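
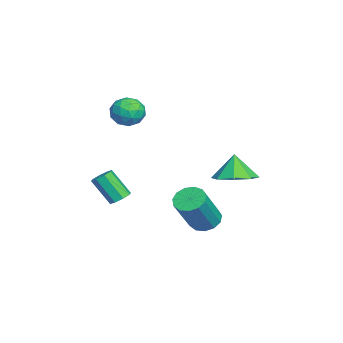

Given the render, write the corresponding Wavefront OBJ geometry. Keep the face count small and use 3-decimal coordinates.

v 1.255 0.72 -2.674
v 1.725 0.35 -3.109
v 2.816 -0.27 -1.4
v 2.345 0.1 -0.966
v 1.881 0.735 -3.069
v 2.971 0.115 -1.36
v 1.837 1.115 -2.903
v 2.928 0.495 -1.194
v 1.609 1.37 -2.665
v 2.699 0.75 -0.956
v 1.268 1.418 -2.429
v 2.359 0.798 -0.721
v 0.923 1.245 -2.272
v 2.013 0.625 -0.563
v 0.683 0.905 -2.242
v 1.774 0.285 -0.534
v 0.625 0.506 -2.35
v 1.716 -0.114 -0.641
v 0.767 0.176 -2.56
v 1.857 -0.444 -0.852
v 1.063 0.018 -2.807
v 2.154 -0.602 -1.098
v 1.421 0.083 -3.012
v 2.511 -0.537 -1.303
v 0.023 -2.018 2.599
v 0.795 -2.255 2.659
v -0.315 -2.885 3.521
v 0.457 -3.122 3.581
v 0.238 -2.386 3.838
v 0.447 -1.85 3.268
v 0.033 -3.29 2.912
v 0.242 -2.754 2.342
v 0.801 -3.041 2.852
v 0.928 -2.483 3.425
v -0.448 -2.657 2.755
v -0.321 -2.099 3.328
v 0.439 -2.06 2.548
v 0.041 -3.08 3.632
v -0.087 -2.647 3.783
v 0.367 -2.787 3.818
v 0.234 -1.822 2.906
v 0.688 -1.962 2.942
v 0.361 -2.039 3.634
v -0.208 -3.178 3.238
v 0.246 -3.318 3.274
v 0.113 -2.353 2.362
v 0.567 -2.493 2.397
v 0.119 -3.101 2.546
v 0.896 -2.662 2.697
v 0.697 -3.171 3.239
v 0.448 -3.27 2.846
v 0.571 -2.955 2.511
v 0.971 -2.333 3.033
v 0.772 -2.843 3.575
v 0.643 -2.411 3.726
v 0.766 -2.096 3.391
v 0.974 -2.795 3.147
v -0.292 -2.297 2.605
v -0.491 -2.807 3.147
v -0.286 -3.044 2.789
v -0.163 -2.729 2.454
v -0.217 -1.969 2.941
v -0.416 -2.478 3.483
v -0.091 -2.185 3.669
v 0.032 -1.87 3.334
v -0.494 -2.345 3.033
v 2.041 1.968 0.176
v 2.982 1.924 0.482
v 1.659 1.912 1.344
v 2.726 2.635 0.432
v 2.069 2.956 0.233
v 1.396 2.698 -0
v 1.101 2.012 -0.13
v 1.356 1.301 -0.08
v 2.013 0.98 0.12
v 2.686 1.238 0.352
v 2.078 -2.75 -1.137
v 2.322 -3.156 -1.351
v 2.027 -3.955 -0.178
v 1.782 -3.55 0.037
v 2.566 -2.928 -1.135
v 2.271 -3.728 0.038
v 2.524 -2.596 -0.919
v 2.229 -3.396 0.254
v 2.22 -2.354 -0.831
v 1.925 -3.154 0.342
v 1.833 -2.345 -0.922
v 1.538 -3.144 0.251
v 1.589 -2.572 -1.138
v 1.294 -3.372 0.035
v 1.631 -2.904 -1.354
v 1.336 -3.704 -0.181
v 1.935 -3.146 -1.442
v 1.64 -3.946 -0.269
f 2 1 5
f 2 5 3
f 3 5 6
f 3 6 4
f 5 1 7
f 5 7 6
f 6 7 8
f 6 8 4
f 7 1 9
f 7 9 8
f 8 9 10
f 8 10 4
f 9 1 11
f 9 11 10
f 10 11 12
f 10 12 4
f 11 1 13
f 11 13 12
f 12 13 14
f 12 14 4
f 13 1 15
f 13 15 14
f 14 15 16
f 14 16 4
f 15 1 17
f 15 17 16
f 16 17 18
f 16 18 4
f 17 1 19
f 17 19 18
f 18 19 20
f 18 20 4
f 19 1 21
f 19 21 20
f 20 21 22
f 20 22 4
f 21 1 23
f 21 23 22
f 22 23 24
f 22 24 4
f 23 1 2
f 23 2 24
f 24 2 3
f 24 3 4
f 25 62 41
f 62 36 65
f 41 65 30
f 62 65 41
f 25 41 37
f 41 30 42
f 37 42 26
f 41 42 37
f 25 37 46
f 37 26 47
f 46 47 32
f 37 47 46
f 25 46 58
f 46 32 61
f 58 61 35
f 46 61 58
f 25 58 62
f 58 35 66
f 62 66 36
f 58 66 62
f 26 42 53
f 42 30 56
f 53 56 34
f 42 56 53
f 30 65 43
f 65 36 64
f 43 64 29
f 65 64 43
f 36 66 63
f 66 35 59
f 63 59 27
f 66 59 63
f 35 61 60
f 61 32 48
f 60 48 31
f 61 48 60
f 32 47 52
f 47 26 49
f 52 49 33
f 47 49 52
f 28 54 40
f 54 34 55
f 40 55 29
f 54 55 40
f 28 40 38
f 40 29 39
f 38 39 27
f 40 39 38
f 28 38 45
f 38 27 44
f 45 44 31
f 38 44 45
f 28 45 50
f 45 31 51
f 50 51 33
f 45 51 50
f 28 50 54
f 50 33 57
f 54 57 34
f 50 57 54
f 29 55 43
f 55 34 56
f 43 56 30
f 55 56 43
f 27 39 63
f 39 29 64
f 63 64 36
f 39 64 63
f 31 44 60
f 44 27 59
f 60 59 35
f 44 59 60
f 33 51 52
f 51 31 48
f 52 48 32
f 51 48 52
f 34 57 53
f 57 33 49
f 53 49 26
f 57 49 53
f 68 67 70
f 68 70 69
f 70 67 71
f 70 71 69
f 71 67 72
f 71 72 69
f 72 67 73
f 72 73 69
f 73 67 74
f 73 74 69
f 74 67 75
f 74 75 69
f 75 67 76
f 75 76 69
f 76 67 68
f 76 68 69
f 78 77 81
f 78 81 79
f 79 81 82
f 79 82 80
f 81 77 83
f 81 83 82
f 82 83 84
f 82 84 80
f 83 77 85
f 83 85 84
f 84 85 86
f 84 86 80
f 85 77 87
f 85 87 86
f 86 87 88
f 86 88 80
f 87 77 89
f 87 89 88
f 88 89 90
f 88 90 80
f 89 77 91
f 89 91 90
f 90 91 92
f 90 92 80
f 91 77 93
f 91 93 92
f 92 93 94
f 92 94 80
f 93 77 78
f 93 78 94
f 94 78 79
f 94 79 80



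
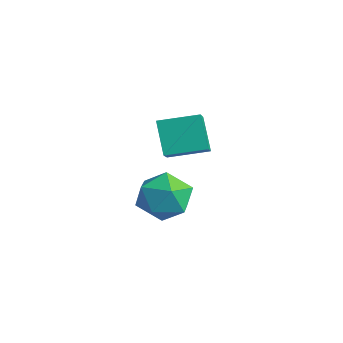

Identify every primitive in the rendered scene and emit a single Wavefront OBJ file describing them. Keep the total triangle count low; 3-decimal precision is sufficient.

v 0.1 3.337 -0.682
v 1.032 2.621 0.097
v -0.79 3.574 0.602
v 0.142 2.858 1.381
v 0.898 4.702 -0.381
v 1.83 3.986 0.398
v 0.008 4.939 0.903
v 0.94 4.223 1.682
v -1.393 4.654 -3.136
v -0.568 4.62 -4.034
v -0.892 2.82 -2.606
v -0.067 2.786 -3.504
v 0.107 3.517 -2.543
v -0.203 4.65 -2.871
v -1.257 2.79 -3.769
v -1.567 3.923 -4.097
v -0.484 3.468 -4.425
v 0.359 3.917 -3.667
v -1.819 3.523 -2.973
v -0.976 3.972 -2.215
f 2 4 1
f 5 2 1
f 1 4 3
f 3 5 1
f 2 8 4
f 6 2 5
f 6 8 2
f 4 8 3
f 7 5 3
f 3 8 7
f 7 6 5
f 8 6 7
f 9 20 14
f 9 14 10
f 9 10 16
f 9 16 19
f 9 19 20
f 10 14 18
f 14 20 13
f 20 19 11
f 19 16 15
f 16 10 17
f 12 18 13
f 12 13 11
f 12 11 15
f 12 15 17
f 12 17 18
f 13 18 14
f 11 13 20
f 15 11 19
f 17 15 16
f 18 17 10



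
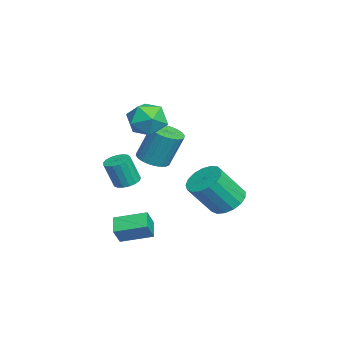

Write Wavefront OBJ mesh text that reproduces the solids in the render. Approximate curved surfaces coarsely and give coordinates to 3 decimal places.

v -0.976 0.671 4.688
v -0.057 0.294 4.257
v -1.903 -0.254 3.523
v -0.984 -0.631 3.092
v -1.285 -0.945 4.083
v -0.712 -0.373 4.804
v -1.248 0.413 2.976
v -0.675 0.985 3.697
v -0.225 0.135 3.199
v -0.248 -0.704 3.883
v -1.712 0.744 3.897
v -1.735 -0.095 4.581
v 1.794 -0.782 1.14
v 2.407 -0.929 1.031
v 2.539 -1.385 2.391
v 1.926 -1.238 2.5
v 2.417 -0.638 1.128
v 2.55 -1.095 2.487
v 2.285 -0.38 1.227
v 2.417 -0.837 2.587
v 2.04 -0.215 1.307
v 2.172 -0.671 2.666
v 1.738 -0.179 1.348
v 1.87 -0.635 2.707
v 1.45 -0.281 1.342
v 1.582 -0.738 2.701
v 1.24 -0.498 1.289
v 1.372 -0.955 2.649
v 1.157 -0.78 1.203
v 1.289 -1.237 2.562
v 1.22 -1.062 1.102
v 1.352 -1.519 2.461
v 1.415 -1.28 1.01
v 1.547 -1.737 2.369
v 1.696 -1.384 0.948
v 1.828 -1.841 2.307
v 2 -1.35 0.93
v 2.132 -1.806 2.289
v 2.257 -1.186 0.96
v 2.389 -1.642 2.319
v 1.357 -1.158 -2.887
v 0.443 -1.196 -2.414
v 1.51 0.389 -2.467
v 0.596 0.35 -1.993
v 1.804 -1.43 -2.047
v 0.89 -1.469 -1.573
v 1.957 0.116 -1.626
v 1.043 0.078 -1.153
v -0.171 3.729 -0.939
v 0.599 4.313 -0.774
v 1.101 3.195 0.844
v 0.331 2.611 0.679
v 0.252 4.512 -0.529
v 0.754 3.394 1.089
v -0.191 4.532 -0.378
v 0.31 3.414 1.24
v -0.63 4.368 -0.355
v -0.128 3.25 1.263
v -0.964 4.058 -0.466
v -0.462 2.939 1.152
v -1.116 3.672 -0.686
v -0.614 2.554 0.933
v -1.051 3.299 -0.963
v -0.549 2.181 0.655
v -0.785 3.025 -1.235
v -0.283 1.907 0.383
v -0.378 2.912 -1.439
v 0.124 1.794 0.179
v 0.076 2.987 -1.529
v 0.578 1.868 0.089
v 0.474 3.231 -1.483
v 0.976 2.113 0.135
v 0.724 3.59 -1.313
v 1.226 2.471 0.305
v 0.769 3.98 -1.057
v 1.271 2.862 0.561
v -3.198 0.203 0.413
v -2.366 -0.011 0.453
v -2.27 0.704 2.286
v -3.102 0.917 2.247
v -2.348 0.301 0.33
v -2.252 1.016 2.164
v -2.459 0.598 0.221
v -2.363 1.313 2.054
v -2.683 0.835 0.14
v -2.587 1.549 1.973
v -2.985 0.975 0.101
v -2.889 1.69 1.934
v -3.32 0.998 0.11
v -3.224 1.713 1.943
v -3.636 0.9 0.165
v -3.54 1.614 1.998
v -3.885 0.695 0.257
v -3.789 1.41 2.091
v -4.03 0.416 0.374
v -3.934 1.131 2.207
v -4.048 0.104 0.496
v -3.952 0.819 2.33
v -3.937 -0.193 0.606
v -3.841 0.522 2.439
v -3.713 -0.429 0.687
v -3.617 0.285 2.52
v -3.411 -0.57 0.726
v -3.315 0.145 2.559
v -3.076 -0.593 0.717
v -2.98 0.122 2.55
v -2.76 -0.494 0.662
v -2.664 0.22 2.495
v -2.511 -0.29 0.569
v -2.415 0.425 2.403
f 1 12 6
f 1 6 2
f 1 2 8
f 1 8 11
f 1 11 12
f 2 6 10
f 6 12 5
f 12 11 3
f 11 8 7
f 8 2 9
f 4 10 5
f 4 5 3
f 4 3 7
f 4 7 9
f 4 9 10
f 5 10 6
f 3 5 12
f 7 3 11
f 9 7 8
f 10 9 2
f 14 13 17
f 14 17 15
f 15 17 18
f 15 18 16
f 17 13 19
f 17 19 18
f 18 19 20
f 18 20 16
f 19 13 21
f 19 21 20
f 20 21 22
f 20 22 16
f 21 13 23
f 21 23 22
f 22 23 24
f 22 24 16
f 23 13 25
f 23 25 24
f 24 25 26
f 24 26 16
f 25 13 27
f 25 27 26
f 26 27 28
f 26 28 16
f 27 13 29
f 27 29 28
f 28 29 30
f 28 30 16
f 29 13 31
f 29 31 30
f 30 31 32
f 30 32 16
f 31 13 33
f 31 33 32
f 32 33 34
f 32 34 16
f 33 13 35
f 33 35 34
f 34 35 36
f 34 36 16
f 35 13 37
f 35 37 36
f 36 37 38
f 36 38 16
f 37 13 39
f 37 39 38
f 38 39 40
f 38 40 16
f 39 13 14
f 39 14 40
f 40 14 15
f 40 15 16
f 42 44 41
f 45 42 41
f 41 44 43
f 43 45 41
f 42 48 44
f 46 42 45
f 46 48 42
f 44 48 43
f 47 45 43
f 43 48 47
f 47 46 45
f 48 46 47
f 50 49 53
f 50 53 51
f 51 53 54
f 51 54 52
f 53 49 55
f 53 55 54
f 54 55 56
f 54 56 52
f 55 49 57
f 55 57 56
f 56 57 58
f 56 58 52
f 57 49 59
f 57 59 58
f 58 59 60
f 58 60 52
f 59 49 61
f 59 61 60
f 60 61 62
f 60 62 52
f 61 49 63
f 61 63 62
f 62 63 64
f 62 64 52
f 63 49 65
f 63 65 64
f 64 65 66
f 64 66 52
f 65 49 67
f 65 67 66
f 66 67 68
f 66 68 52
f 67 49 69
f 67 69 68
f 68 69 70
f 68 70 52
f 69 49 71
f 69 71 70
f 70 71 72
f 70 72 52
f 71 49 73
f 71 73 72
f 72 73 74
f 72 74 52
f 73 49 75
f 73 75 74
f 74 75 76
f 74 76 52
f 75 49 50
f 75 50 76
f 76 50 51
f 76 51 52
f 78 77 81
f 78 81 79
f 79 81 82
f 79 82 80
f 81 77 83
f 81 83 82
f 82 83 84
f 82 84 80
f 83 77 85
f 83 85 84
f 84 85 86
f 84 86 80
f 85 77 87
f 85 87 86
f 86 87 88
f 86 88 80
f 87 77 89
f 87 89 88
f 88 89 90
f 88 90 80
f 89 77 91
f 89 91 90
f 90 91 92
f 90 92 80
f 91 77 93
f 91 93 92
f 92 93 94
f 92 94 80
f 93 77 95
f 93 95 94
f 94 95 96
f 94 96 80
f 95 77 97
f 95 97 96
f 96 97 98
f 96 98 80
f 97 77 99
f 97 99 98
f 98 99 100
f 98 100 80
f 99 77 101
f 99 101 100
f 100 101 102
f 100 102 80
f 101 77 103
f 101 103 102
f 102 103 104
f 102 104 80
f 103 77 105
f 103 105 104
f 104 105 106
f 104 106 80
f 105 77 107
f 105 107 106
f 106 107 108
f 106 108 80
f 107 77 109
f 107 109 108
f 108 109 110
f 108 110 80
f 109 77 78
f 109 78 110
f 110 78 79
f 110 79 80



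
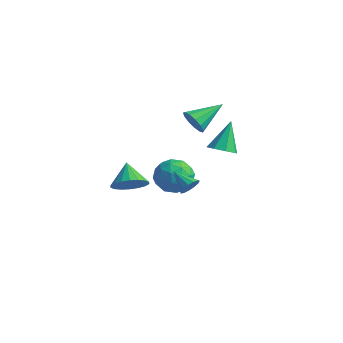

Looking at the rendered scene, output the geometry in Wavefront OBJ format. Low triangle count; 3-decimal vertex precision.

v 3.475 -0.137 2.139
v 4.094 -0.513 2.479
v 3.185 0.817 3.721
v 4.26 0.005 2.197
v 3.966 0.439 1.881
v 3.384 0.536 1.716
v 2.856 0.238 1.799
v 2.69 -0.279 2.081
v 2.984 -0.714 2.397
v 3.566 -0.81 2.562
v 0.972 0.393 2.946
v 1.479 0.027 3.462
v 1.388 2.107 3.754
v 1.727 0.14 3.096
v 1.736 0.332 2.682
v 1.502 0.544 2.352
v 1.1 0.708 2.211
v 0.657 0.772 2.304
v 0.315 0.715 2.6
v 0.181 0.556 3.006
v 0.299 0.345 3.394
v 0.63 0.15 3.639
v 1.07 0.031 3.665
v -0.289 1.463 -2.846
v -0.017 1.054 -2.421
v -1.471 1.417 -2.134
v 0.046 1.391 -2.294
v 0.003 1.752 -2.342
v -0.133 2.02 -2.551
v -0.319 2.112 -2.853
v -0.495 1.998 -3.153
v -0.606 1.714 -3.355
v -0.617 1.35 -3.396
v -0.523 1.022 -3.262
v -0.356 0.834 -2.996
v -0.167 0.846 -2.683
v -3.865 3.293 -4.22
v -3.225 3.944 -3.427
v -2.595 1.816 -4.033
v -1.955 2.467 -3.24
v -3.052 2.056 -2.94
v -3.837 2.969 -3.056
v -1.983 2.791 -4.404
v -2.768 3.704 -4.52
v -2.062 3.633 -3.54
v -2.723 3.179 -2.635
v -3.097 2.581 -4.825
v -3.758 2.127 -3.92
v -3.657 3.748 -3.84
v -2.163 2.012 -3.62
v -2.808 1.771 -3.444
v -2.432 2.153 -2.978
v -4.016 3.175 -3.622
v -3.64 3.557 -3.155
v -3.539 2.448 -2.869
v -2.18 2.203 -4.305
v -1.804 2.585 -3.838
v -3.388 3.607 -4.482
v -3.012 3.989 -4.016
v -2.281 3.312 -4.591
v -2.597 3.948 -3.44
v -1.85 3.08 -3.33
v -1.867 3.271 -4.015
v -2.328 3.807 -4.083
v -2.986 3.681 -2.908
v -2.239 2.813 -2.798
v -2.884 2.572 -2.622
v -3.345 3.108 -2.69
v -2.302 3.499 -2.975
v -3.581 2.947 -4.662
v -2.834 2.079 -4.552
v -2.475 2.652 -4.77
v -2.936 3.188 -4.838
v -3.97 2.68 -4.13
v -3.223 1.812 -4.02
v -3.492 1.953 -3.377
v -3.953 2.489 -3.445
v -3.518 2.261 -4.485
v -0.082 -3.054 -0.649
v 0.408 -3.522 0.086
v -0.978 -2.426 0.349
v 0.632 -3.14 0.046
v 0.714 -2.74 -0.132
v 0.638 -2.402 -0.412
v 0.42 -2.194 -0.739
v 0.102 -2.155 -1.048
v -0.252 -2.295 -1.278
v -0.573 -2.585 -1.384
v -0.797 -2.967 -1.344
v -0.879 -3.367 -1.166
v -0.803 -3.705 -0.886
v -0.585 -3.913 -0.559
v -0.267 -3.952 -0.25
v 0.087 -3.812 -0.02
f 2 1 4
f 2 4 3
f 4 1 5
f 4 5 3
f 5 1 6
f 5 6 3
f 6 1 7
f 6 7 3
f 7 1 8
f 7 8 3
f 8 1 9
f 8 9 3
f 9 1 10
f 9 10 3
f 10 1 2
f 10 2 3
f 12 11 14
f 12 14 13
f 14 11 15
f 14 15 13
f 15 11 16
f 15 16 13
f 16 11 17
f 16 17 13
f 17 11 18
f 17 18 13
f 18 11 19
f 18 19 13
f 19 11 20
f 19 20 13
f 20 11 21
f 20 21 13
f 21 11 22
f 21 22 13
f 22 11 23
f 22 23 13
f 23 11 12
f 23 12 13
f 25 24 27
f 25 27 26
f 27 24 28
f 27 28 26
f 28 24 29
f 28 29 26
f 29 24 30
f 29 30 26
f 30 24 31
f 30 31 26
f 31 24 32
f 31 32 26
f 32 24 33
f 32 33 26
f 33 24 34
f 33 34 26
f 34 24 35
f 34 35 26
f 35 24 36
f 35 36 26
f 36 24 25
f 36 25 26
f 37 74 53
f 74 48 77
f 53 77 42
f 74 77 53
f 37 53 49
f 53 42 54
f 49 54 38
f 53 54 49
f 37 49 58
f 49 38 59
f 58 59 44
f 49 59 58
f 37 58 70
f 58 44 73
f 70 73 47
f 58 73 70
f 37 70 74
f 70 47 78
f 74 78 48
f 70 78 74
f 38 54 65
f 54 42 68
f 65 68 46
f 54 68 65
f 42 77 55
f 77 48 76
f 55 76 41
f 77 76 55
f 48 78 75
f 78 47 71
f 75 71 39
f 78 71 75
f 47 73 72
f 73 44 60
f 72 60 43
f 73 60 72
f 44 59 64
f 59 38 61
f 64 61 45
f 59 61 64
f 40 66 52
f 66 46 67
f 52 67 41
f 66 67 52
f 40 52 50
f 52 41 51
f 50 51 39
f 52 51 50
f 40 50 57
f 50 39 56
f 57 56 43
f 50 56 57
f 40 57 62
f 57 43 63
f 62 63 45
f 57 63 62
f 40 62 66
f 62 45 69
f 66 69 46
f 62 69 66
f 41 67 55
f 67 46 68
f 55 68 42
f 67 68 55
f 39 51 75
f 51 41 76
f 75 76 48
f 51 76 75
f 43 56 72
f 56 39 71
f 72 71 47
f 56 71 72
f 45 63 64
f 63 43 60
f 64 60 44
f 63 60 64
f 46 69 65
f 69 45 61
f 65 61 38
f 69 61 65
f 80 79 82
f 80 82 81
f 82 79 83
f 82 83 81
f 83 79 84
f 83 84 81
f 84 79 85
f 84 85 81
f 85 79 86
f 85 86 81
f 86 79 87
f 86 87 81
f 87 79 88
f 87 88 81
f 88 79 89
f 88 89 81
f 89 79 90
f 89 90 81
f 90 79 91
f 90 91 81
f 91 79 92
f 91 92 81
f 92 79 93
f 92 93 81
f 93 79 94
f 93 94 81
f 94 79 80
f 94 80 81



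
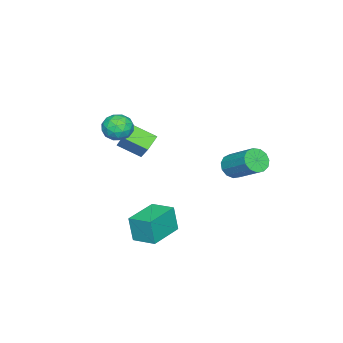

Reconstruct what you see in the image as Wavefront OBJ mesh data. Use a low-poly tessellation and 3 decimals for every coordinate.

v 1.626 -0.653 -4.204
v 1.614 -0.916 -2.637
v 1.828 0.733 -3.97
v 1.815 0.47 -2.402
v 3.705 -0.95 -4.238
v 3.692 -1.213 -2.67
v 3.906 0.436 -4.003
v 3.894 0.173 -2.436
v -0.93 -2.913 -0.877
v -0.608 -4.24 -0.143
v -1.964 -2.887 -0.374
v -1.642 -4.214 0.359
v -0.418 -2.226 0.141
v -0.096 -3.553 0.874
v -1.452 -2.2 0.643
v -1.13 -3.527 1.377
v 3.308 -1.235 3.825
v 3.983 -1.834 3.765
v 2.337 -2.306 3.595
v 3.012 -2.905 3.535
v 2.819 -2.519 4.33
v 3.419 -1.857 4.472
v 2.901 -2.283 2.888
v 3.501 -1.621 3.03
v 3.731 -2.482 3.186
v 3.681 -2.627 4.077
v 2.639 -1.513 3.283
v 2.589 -1.658 4.174
v 3.731 -1.441 3.815
v 2.589 -2.699 3.545
v 2.476 -2.472 4.012
v 2.873 -2.824 3.977
v 3.399 -1.454 4.23
v 3.796 -1.806 4.195
v 3.112 -2.208 4.527
v 2.524 -2.334 3.165
v 2.921 -2.686 3.13
v 3.447 -1.316 3.383
v 3.844 -1.668 3.348
v 3.208 -1.932 2.833
v 3.979 -2.174 3.44
v 3.409 -2.803 3.305
v 3.343 -2.437 2.924
v 3.696 -2.048 3.008
v 3.95 -2.259 3.963
v 3.379 -2.888 3.828
v 3.266 -2.661 4.296
v 3.618 -2.272 4.379
v 3.802 -2.64 3.623
v 2.941 -1.252 3.532
v 2.37 -1.881 3.397
v 2.702 -1.868 2.981
v 3.054 -1.479 3.064
v 2.911 -1.337 4.055
v 2.341 -1.966 3.92
v 2.624 -2.092 4.352
v 2.977 -1.703 4.436
v 2.518 -1.5 3.737
v -1.348 2.392 -0.398
v -0.834 1.906 -0.005
v -0.217 3.542 1.211
v -0.732 4.028 0.818
v -0.602 2.08 -0.357
v 0.015 3.716 0.859
v -0.607 2.354 -0.722
v 0.01 3.99 0.494
v -0.848 2.639 -0.985
v -0.231 4.276 0.231
v -1.247 2.846 -1.061
v -0.631 4.483 0.155
v -1.679 2.909 -0.927
v -1.062 4.545 0.29
v -2.005 2.808 -0.624
v -1.389 4.444 0.592
v -2.124 2.574 -0.25
v -1.507 4.211 0.966
v -1.995 2.283 0.077
v -1.379 3.919 1.293
v -1.662 2.026 0.253
v -1.045 3.662 1.469
v -1.229 1.885 0.223
v -0.612 3.522 1.439
f 2 4 1
f 5 2 1
f 1 4 3
f 3 5 1
f 2 8 4
f 6 2 5
f 6 8 2
f 4 8 3
f 7 5 3
f 3 8 7
f 7 6 5
f 8 6 7
f 10 12 9
f 13 10 9
f 9 12 11
f 11 13 9
f 10 16 12
f 14 10 13
f 14 16 10
f 12 16 11
f 15 13 11
f 11 16 15
f 15 14 13
f 16 14 15
f 17 54 33
f 54 28 57
f 33 57 22
f 54 57 33
f 17 33 29
f 33 22 34
f 29 34 18
f 33 34 29
f 17 29 38
f 29 18 39
f 38 39 24
f 29 39 38
f 17 38 50
f 38 24 53
f 50 53 27
f 38 53 50
f 17 50 54
f 50 27 58
f 54 58 28
f 50 58 54
f 18 34 45
f 34 22 48
f 45 48 26
f 34 48 45
f 22 57 35
f 57 28 56
f 35 56 21
f 57 56 35
f 28 58 55
f 58 27 51
f 55 51 19
f 58 51 55
f 27 53 52
f 53 24 40
f 52 40 23
f 53 40 52
f 24 39 44
f 39 18 41
f 44 41 25
f 39 41 44
f 20 46 32
f 46 26 47
f 32 47 21
f 46 47 32
f 20 32 30
f 32 21 31
f 30 31 19
f 32 31 30
f 20 30 37
f 30 19 36
f 37 36 23
f 30 36 37
f 20 37 42
f 37 23 43
f 42 43 25
f 37 43 42
f 20 42 46
f 42 25 49
f 46 49 26
f 42 49 46
f 21 47 35
f 47 26 48
f 35 48 22
f 47 48 35
f 19 31 55
f 31 21 56
f 55 56 28
f 31 56 55
f 23 36 52
f 36 19 51
f 52 51 27
f 36 51 52
f 25 43 44
f 43 23 40
f 44 40 24
f 43 40 44
f 26 49 45
f 49 25 41
f 45 41 18
f 49 41 45
f 60 59 63
f 60 63 61
f 61 63 64
f 61 64 62
f 63 59 65
f 63 65 64
f 64 65 66
f 64 66 62
f 65 59 67
f 65 67 66
f 66 67 68
f 66 68 62
f 67 59 69
f 67 69 68
f 68 69 70
f 68 70 62
f 69 59 71
f 69 71 70
f 70 71 72
f 70 72 62
f 71 59 73
f 71 73 72
f 72 73 74
f 72 74 62
f 73 59 75
f 73 75 74
f 74 75 76
f 74 76 62
f 75 59 77
f 75 77 76
f 76 77 78
f 76 78 62
f 77 59 79
f 77 79 78
f 78 79 80
f 78 80 62
f 79 59 81
f 79 81 80
f 80 81 82
f 80 82 62
f 81 59 60
f 81 60 82
f 82 60 61
f 82 61 62



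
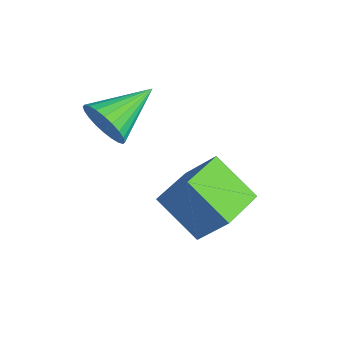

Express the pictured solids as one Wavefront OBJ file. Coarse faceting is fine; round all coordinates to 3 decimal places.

v 1.769 -3.417 3.481
v 2.156 -3.563 4.155
v 1.351 -1.863 4.059
v 2.38 -3.439 3.982
v 2.51 -3.311 3.734
v 2.528 -3.2 3.447
v 2.43 -3.122 3.165
v 2.232 -3.088 2.932
v 1.963 -3.105 2.782
v 1.665 -3.169 2.739
v 1.383 -3.271 2.808
v 1.159 -3.396 2.98
v 1.028 -3.523 3.229
v 1.011 -3.634 3.516
v 1.108 -3.713 3.797
v 1.307 -3.746 4.031
v 1.576 -3.729 4.181
v 1.874 -3.665 4.224
v 3.005 -2.522 1.07
v 3.677 -1.96 2.124
v 2.14 -1.277 0.958
v 2.812 -0.716 2.011
v 4.088 -1.864 0.029
v 4.76 -1.303 1.082
v 3.223 -0.62 -0.084
v 3.895 -0.058 0.97
f 2 1 4
f 2 4 3
f 4 1 5
f 4 5 3
f 5 1 6
f 5 6 3
f 6 1 7
f 6 7 3
f 7 1 8
f 7 8 3
f 8 1 9
f 8 9 3
f 9 1 10
f 9 10 3
f 10 1 11
f 10 11 3
f 11 1 12
f 11 12 3
f 12 1 13
f 12 13 3
f 13 1 14
f 13 14 3
f 14 1 15
f 14 15 3
f 15 1 16
f 15 16 3
f 16 1 17
f 16 17 3
f 17 1 18
f 17 18 3
f 18 1 2
f 18 2 3
f 20 22 19
f 23 20 19
f 19 22 21
f 21 23 19
f 20 26 22
f 24 20 23
f 24 26 20
f 22 26 21
f 25 23 21
f 21 26 25
f 25 24 23
f 26 24 25



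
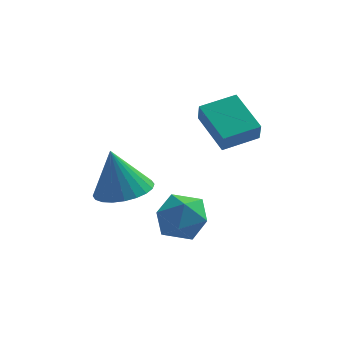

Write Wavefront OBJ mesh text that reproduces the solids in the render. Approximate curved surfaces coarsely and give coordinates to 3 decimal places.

v 0.894 2.204 3.134
v 0.954 1.794 3.899
v 2.069 2.86 3.394
v 2.129 2.449 4.158
v 1.771 0.931 2.382
v 1.831 0.52 3.146
v 2.946 1.586 2.641
v 3.006 1.176 3.406
v 0.582 1.019 -0.348
v 1.338 0.443 -0.718
v -0.238 -0.343 0.098
v 0.518 -0.919 -0.272
v 0.67 -0.354 0.564
v 1.176 0.487 0.288
v -0.076 -0.387 -0.908
v 0.43 0.454 -1.184
v 0.931 -0.426 -1.064
v 1.392 -0.406 -0.154
v -0.292 0.506 -0.466
v 0.169 0.526 0.444
v -1.452 0.991 0.283
v -0.453 1.164 0.517
v -1.888 1.109 2.057
v -0.588 1.542 0.459
v -0.854 1.837 0.374
v -1.211 2.002 0.275
v -1.605 2.014 0.177
v -1.975 1.87 0.096
v -2.266 1.591 0.043
v -2.433 1.222 0.027
v -2.45 0.817 0.049
v -2.316 0.439 0.108
v -2.05 0.144 0.193
v -1.693 -0.021 0.292
v -1.299 -0.033 0.39
v -0.929 0.112 0.471
v -0.638 0.39 0.524
v -0.471 0.759 0.54
f 2 4 1
f 5 2 1
f 1 4 3
f 3 5 1
f 2 8 4
f 6 2 5
f 6 8 2
f 4 8 3
f 7 5 3
f 3 8 7
f 7 6 5
f 8 6 7
f 9 20 14
f 9 14 10
f 9 10 16
f 9 16 19
f 9 19 20
f 10 14 18
f 14 20 13
f 20 19 11
f 19 16 15
f 16 10 17
f 12 18 13
f 12 13 11
f 12 11 15
f 12 15 17
f 12 17 18
f 13 18 14
f 11 13 20
f 15 11 19
f 17 15 16
f 18 17 10
f 22 21 24
f 22 24 23
f 24 21 25
f 24 25 23
f 25 21 26
f 25 26 23
f 26 21 27
f 26 27 23
f 27 21 28
f 27 28 23
f 28 21 29
f 28 29 23
f 29 21 30
f 29 30 23
f 30 21 31
f 30 31 23
f 31 21 32
f 31 32 23
f 32 21 33
f 32 33 23
f 33 21 34
f 33 34 23
f 34 21 35
f 34 35 23
f 35 21 36
f 35 36 23
f 36 21 37
f 36 37 23
f 37 21 38
f 37 38 23
f 38 21 22
f 38 22 23



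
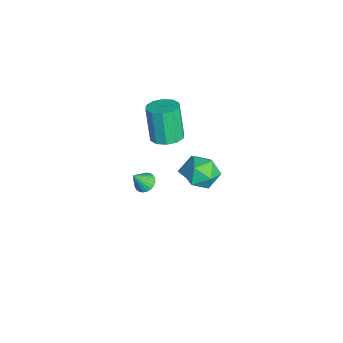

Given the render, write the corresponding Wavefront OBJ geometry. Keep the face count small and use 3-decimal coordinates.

v 2.002 0.773 2.367
v 2.393 0.493 2.08
v 2.278 0.207 3.293
v 2.507 0.666 2.151
v 2.544 0.854 2.255
v 2.499 1.031 2.376
v 2.377 1.167 2.495
v 2.199 1.244 2.595
v 1.99 1.249 2.661
v 1.784 1.181 2.681
v 1.61 1.052 2.654
v 1.496 0.879 2.583
v 1.459 0.691 2.479
v 1.505 0.514 2.358
v 1.626 0.378 2.238
v 1.805 0.301 2.138
v 2.013 0.296 2.073
v 2.22 0.364 2.052
v -1.638 4.169 -0.084
v -0.886 4.187 0.62
v -0.754 3.093 -1
v -0.002 3.111 -0.296
v -0.906 2.671 -0.072
v -1.452 3.336 0.494
v -0.188 3.944 -0.874
v -0.734 4.609 -0.308
v 0.011 4.049 0.132
v -0.433 3.262 0.627
v -1.207 4.018 -1.007
v -1.651 3.231 -0.512
v -3.299 2.676 -2.825
v -3.899 3.42 -2.185
v -3.108 3.433 -3.527
v -3.708 4.177 -2.887
v -2.332 2.963 -2.253
v -2.932 3.707 -1.613
v -2.141 3.72 -2.955
v -2.741 4.464 -2.315
v -1.216 2.02 2.417
v -0.419 1.941 2.67
v -1.027 1.761 4.535
v -1.824 1.84 4.283
v -0.54 2.446 2.679
v -1.148 2.265 4.544
v -0.92 2.788 2.588
v -1.528 2.607 4.453
v -1.413 2.837 2.432
v -2.021 2.656 4.297
v -1.831 2.574 2.271
v -2.439 2.393 4.136
v -2.013 2.099 2.165
v -2.621 1.919 4.03
v -1.892 1.595 2.156
v -2.5 1.414 4.021
v -1.512 1.253 2.247
v -2.12 1.072 4.112
v -1.019 1.204 2.403
v -1.627 1.023 4.268
v -0.601 1.467 2.564
v -1.209 1.286 4.429
f 2 1 4
f 2 4 3
f 4 1 5
f 4 5 3
f 5 1 6
f 5 6 3
f 6 1 7
f 6 7 3
f 7 1 8
f 7 8 3
f 8 1 9
f 8 9 3
f 9 1 10
f 9 10 3
f 10 1 11
f 10 11 3
f 11 1 12
f 11 12 3
f 12 1 13
f 12 13 3
f 13 1 14
f 13 14 3
f 14 1 15
f 14 15 3
f 15 1 16
f 15 16 3
f 16 1 17
f 16 17 3
f 17 1 18
f 17 18 3
f 18 1 2
f 18 2 3
f 19 30 24
f 19 24 20
f 19 20 26
f 19 26 29
f 19 29 30
f 20 24 28
f 24 30 23
f 30 29 21
f 29 26 25
f 26 20 27
f 22 28 23
f 22 23 21
f 22 21 25
f 22 25 27
f 22 27 28
f 23 28 24
f 21 23 30
f 25 21 29
f 27 25 26
f 28 27 20
f 32 34 31
f 35 32 31
f 31 34 33
f 33 35 31
f 32 38 34
f 36 32 35
f 36 38 32
f 34 38 33
f 37 35 33
f 33 38 37
f 37 36 35
f 38 36 37
f 40 39 43
f 40 43 41
f 41 43 44
f 41 44 42
f 43 39 45
f 43 45 44
f 44 45 46
f 44 46 42
f 45 39 47
f 45 47 46
f 46 47 48
f 46 48 42
f 47 39 49
f 47 49 48
f 48 49 50
f 48 50 42
f 49 39 51
f 49 51 50
f 50 51 52
f 50 52 42
f 51 39 53
f 51 53 52
f 52 53 54
f 52 54 42
f 53 39 55
f 53 55 54
f 54 55 56
f 54 56 42
f 55 39 57
f 55 57 56
f 56 57 58
f 56 58 42
f 57 39 59
f 57 59 58
f 58 59 60
f 58 60 42
f 59 39 40
f 59 40 60
f 60 40 41
f 60 41 42



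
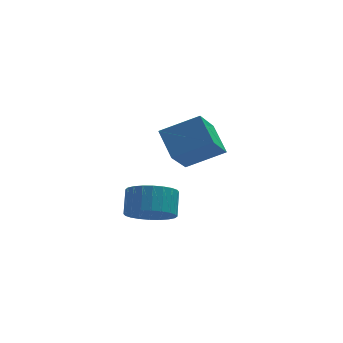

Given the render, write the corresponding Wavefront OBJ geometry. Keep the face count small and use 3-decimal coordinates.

v -1.029 -3.014 -2.495
v -0.108 -3.421 -2.279
v 0.07 -2.573 -1.448
v -0.851 -2.166 -1.665
v -0.012 -3.158 -2.567
v 0.167 -2.311 -1.737
v -0.071 -2.873 -2.845
v 0.108 -2.026 -2.014
v -0.275 -2.61 -3.069
v -0.096 -1.763 -2.239
v -0.595 -2.408 -3.206
v -0.416 -1.561 -2.376
v -0.98 -2.299 -3.235
v -0.801 -1.451 -2.404
v -1.373 -2.298 -3.151
v -1.194 -1.451 -2.321
v -1.714 -2.406 -2.968
v -1.535 -1.559 -2.137
v -1.95 -2.607 -2.712
v -1.772 -1.759 -1.881
v -2.047 -2.869 -2.423
v -1.868 -2.022 -1.593
v -1.988 -3.154 -2.146
v -1.809 -2.307 -1.315
v -1.784 -3.417 -1.921
v -1.605 -2.57 -1.091
v -1.464 -3.619 -1.784
v -1.285 -2.772 -0.954
v -1.079 -3.729 -1.756
v -0.9 -2.881 -0.925
v -0.686 -3.729 -1.839
v -0.507 -2.882 -1.009
v -0.345 -3.621 -2.023
v -0.166 -2.774 -1.192
v 0.254 0.407 -1.472
v -0.112 1.592 -0.576
v 1.012 1.706 -2.879
v 0.646 2.891 -1.983
v 1.934 0.309 -0.657
v 1.568 1.494 0.239
v 2.692 1.608 -2.064
v 2.326 2.793 -1.168
f 2 1 5
f 2 5 3
f 3 5 6
f 3 6 4
f 5 1 7
f 5 7 6
f 6 7 8
f 6 8 4
f 7 1 9
f 7 9 8
f 8 9 10
f 8 10 4
f 9 1 11
f 9 11 10
f 10 11 12
f 10 12 4
f 11 1 13
f 11 13 12
f 12 13 14
f 12 14 4
f 13 1 15
f 13 15 14
f 14 15 16
f 14 16 4
f 15 1 17
f 15 17 16
f 16 17 18
f 16 18 4
f 17 1 19
f 17 19 18
f 18 19 20
f 18 20 4
f 19 1 21
f 19 21 20
f 20 21 22
f 20 22 4
f 21 1 23
f 21 23 22
f 22 23 24
f 22 24 4
f 23 1 25
f 23 25 24
f 24 25 26
f 24 26 4
f 25 1 27
f 25 27 26
f 26 27 28
f 26 28 4
f 27 1 29
f 27 29 28
f 28 29 30
f 28 30 4
f 29 1 31
f 29 31 30
f 30 31 32
f 30 32 4
f 31 1 33
f 31 33 32
f 32 33 34
f 32 34 4
f 33 1 2
f 33 2 34
f 34 2 3
f 34 3 4
f 36 38 35
f 39 36 35
f 35 38 37
f 37 39 35
f 36 42 38
f 40 36 39
f 40 42 36
f 38 42 37
f 41 39 37
f 37 42 41
f 41 40 39
f 42 40 41



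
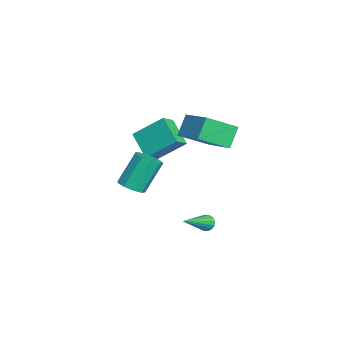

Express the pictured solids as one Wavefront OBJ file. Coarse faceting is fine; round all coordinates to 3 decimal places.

v -2.662 4.192 2.436
v -2.198 2.583 3.417
v -1.019 5.063 3.087
v -0.555 3.454 4.068
v -1.985 3.726 1.352
v -1.521 2.117 2.333
v -0.342 4.597 2.003
v 0.122 2.988 2.984
v -4.697 0.557 0.541
v -4.038 0.015 1.082
v -4.459 2.097 1.795
v -3.8 1.555 2.335
v -3.38 1.165 -0.455
v -2.721 0.623 0.085
v -3.142 2.705 0.798
v -2.483 2.163 1.339
v -1.113 3.544 -3.829
v -0.722 3.792 -4.042
v 0.293 2.256 -2.751
v -0.773 3.924 -3.819
v -0.915 3.953 -3.599
v -1.11 3.873 -3.44
v -1.306 3.705 -3.385
v -1.45 3.493 -3.45
v -1.504 3.295 -3.616
v -1.453 3.164 -3.839
v -1.311 3.134 -4.06
v -1.116 3.214 -4.219
v -0.92 3.383 -4.273
v -0.776 3.594 -4.208
v 0.326 -0.27 -0.15
v 0.904 0.218 -0.226
v 0.351 1.138 1.473
v -0.226 0.65 1.55
v 0.481 0.404 -0.465
v -0.072 1.324 1.235
v -0.015 0.275 -0.555
v -0.567 1.195 1.144
v -0.35 -0.11 -0.457
v -0.903 0.81 1.243
v -0.37 -0.569 -0.214
v -0.922 0.351 1.486
v -0.063 -0.889 0.058
v -0.616 0.031 1.758
v 0.425 -0.919 0.234
v -0.127 0.001 1.933
v 0.868 -0.645 0.229
v 0.315 0.275 1.929
v 1.056 -0.196 0.048
v 0.504 0.724 1.747
f 2 4 1
f 5 2 1
f 1 4 3
f 3 5 1
f 2 8 4
f 6 2 5
f 6 8 2
f 4 8 3
f 7 5 3
f 3 8 7
f 7 6 5
f 8 6 7
f 10 12 9
f 13 10 9
f 9 12 11
f 11 13 9
f 10 16 12
f 14 10 13
f 14 16 10
f 12 16 11
f 15 13 11
f 11 16 15
f 15 14 13
f 16 14 15
f 18 17 20
f 18 20 19
f 20 17 21
f 20 21 19
f 21 17 22
f 21 22 19
f 22 17 23
f 22 23 19
f 23 17 24
f 23 24 19
f 24 17 25
f 24 25 19
f 25 17 26
f 25 26 19
f 26 17 27
f 26 27 19
f 27 17 28
f 27 28 19
f 28 17 29
f 28 29 19
f 29 17 30
f 29 30 19
f 30 17 18
f 30 18 19
f 32 31 35
f 32 35 33
f 33 35 36
f 33 36 34
f 35 31 37
f 35 37 36
f 36 37 38
f 36 38 34
f 37 31 39
f 37 39 38
f 38 39 40
f 38 40 34
f 39 31 41
f 39 41 40
f 40 41 42
f 40 42 34
f 41 31 43
f 41 43 42
f 42 43 44
f 42 44 34
f 43 31 45
f 43 45 44
f 44 45 46
f 44 46 34
f 45 31 47
f 45 47 46
f 46 47 48
f 46 48 34
f 47 31 49
f 47 49 48
f 48 49 50
f 48 50 34
f 49 31 32
f 49 32 50
f 50 32 33
f 50 33 34



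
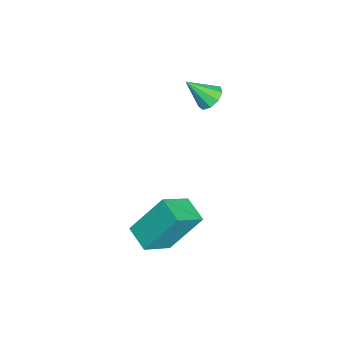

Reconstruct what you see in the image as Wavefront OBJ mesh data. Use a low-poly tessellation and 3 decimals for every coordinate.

v 0.62 -2.147 -1.822
v 0.3 -0.844 -0.154
v -0.262 -1.163 -2.759
v -0.582 0.139 -1.092
v 1.602 -1.539 -2.108
v 1.282 -0.237 -0.441
v 0.72 -0.556 -3.046
v 0.4 0.747 -1.378
v -3.58 0.985 2.564
v -2.921 1.002 2.593
v -3.6 -0.005 3.596
v -3.095 1.304 2.879
v -3.497 1.457 3.018
v -3.937 1.389 2.945
v -4.21 1.132 2.694
v -4.189 0.807 2.382
v -3.882 0.565 2.155
v -3.435 0.519 2.12
v -3.055 0.692 2.293
f 2 4 1
f 5 2 1
f 1 4 3
f 3 5 1
f 2 8 4
f 6 2 5
f 6 8 2
f 4 8 3
f 7 5 3
f 3 8 7
f 7 6 5
f 8 6 7
f 10 9 12
f 10 12 11
f 12 9 13
f 12 13 11
f 13 9 14
f 13 14 11
f 14 9 15
f 14 15 11
f 15 9 16
f 15 16 11
f 16 9 17
f 16 17 11
f 17 9 18
f 17 18 11
f 18 9 19
f 18 19 11
f 19 9 10
f 19 10 11



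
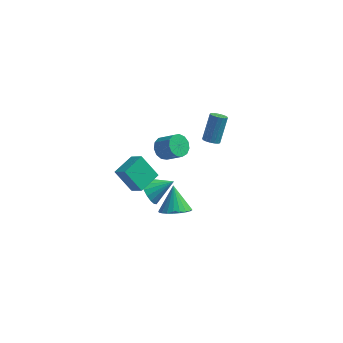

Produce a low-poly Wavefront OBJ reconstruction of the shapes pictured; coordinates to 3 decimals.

v -3.626 -4.225 4.105
v -2.921 -4.723 4.803
v -2.927 -2.897 4.345
v -2.221 -3.395 5.042
v -2.579 -4.545 2.818
v -1.873 -5.043 3.515
v -1.879 -3.217 3.057
v -1.174 -3.715 3.755
v -1.963 -2.554 0.731
v -1.434 -3.108 0.12
v -0.597 -2.086 1.489
v -1.451 -2.724 -0.087
v -1.569 -2.306 -0.131
v -1.766 -1.938 -0.005
v -2.001 -1.692 0.267
v -2.229 -1.616 0.631
v -2.404 -1.726 1.015
v -2.492 -2.001 1.343
v -2.475 -2.384 1.55
v -2.356 -2.802 1.594
v -2.16 -3.17 1.468
v -1.924 -3.416 1.195
v -1.697 -3.492 0.831
v -1.521 -3.382 0.447
v 1.096 0.821 2.873
v 1.435 1.152 2.594
v 1.704 2.17 4.128
v 1.364 1.839 4.407
v 1.198 1.263 2.562
v 1.467 2.281 4.096
v 0.938 1.273 2.601
v 1.207 2.29 4.135
v 0.714 1.179 2.703
v 0.983 2.196 4.236
v 0.578 1.003 2.843
v 0.846 2.021 4.377
v 0.56 0.786 2.991
v 0.828 1.803 4.524
v 0.664 0.576 3.111
v 0.933 1.594 4.645
v 0.868 0.423 3.177
v 1.137 1.441 4.711
v 1.124 0.361 3.173
v 1.393 1.379 4.707
v 1.373 0.405 3.101
v 1.642 1.422 4.635
v 1.559 0.543 2.976
v 1.828 1.561 4.51
v 1.639 0.746 2.828
v 1.907 1.763 4.362
v 1.594 0.966 2.69
v 1.862 1.983 4.224
v -2.439 4.163 -2.06
v -1.919 4.027 -2.705
v -0.88 3.641 -1.786
v -1.401 3.777 -1.14
v -1.861 4.48 -2.58
v -0.822 4.093 -1.661
v -1.987 4.832 -2.29
v -0.948 4.446 -1.371
v -2.256 4.972 -1.927
v -1.217 4.586 -1.008
v -2.584 4.855 -1.606
v -1.545 4.469 -0.687
v -2.865 4.519 -1.429
v -1.826 4.132 -0.51
v -3.012 4.069 -1.452
v -1.973 3.683 -0.533
v -2.977 3.65 -1.668
v -1.938 3.263 -0.749
v -2.771 3.393 -2.009
v -1.732 3.007 -1.09
v -2.46 3.381 -2.365
v -1.421 2.995 -1.446
v -2.142 3.617 -2.625
v -1.103 3.231 -1.706
v -0.753 -0.813 -2.966
v 0.258 -0.66 -2.841
v -1.087 0.253 -1.554
v 0.164 -0.359 -3.091
v -0.07 -0.128 -3.321
v -0.409 -0 -3.497
v -0.799 0.003 -3.593
v -1.182 -0.117 -3.593
v -1.5 -0.344 -3.497
v -1.704 -0.642 -3.321
v -1.764 -0.966 -3.09
v -1.669 -1.266 -2.841
v -1.435 -1.498 -2.61
v -1.097 -1.625 -2.434
v -0.706 -1.629 -2.339
v -0.323 -1.508 -2.339
v -0.005 -1.282 -2.435
v 0.199 -0.984 -2.611
f 2 4 1
f 5 2 1
f 1 4 3
f 3 5 1
f 2 8 4
f 6 2 5
f 6 8 2
f 4 8 3
f 7 5 3
f 3 8 7
f 7 6 5
f 8 6 7
f 10 9 12
f 10 12 11
f 12 9 13
f 12 13 11
f 13 9 14
f 13 14 11
f 14 9 15
f 14 15 11
f 15 9 16
f 15 16 11
f 16 9 17
f 16 17 11
f 17 9 18
f 17 18 11
f 18 9 19
f 18 19 11
f 19 9 20
f 19 20 11
f 20 9 21
f 20 21 11
f 21 9 22
f 21 22 11
f 22 9 23
f 22 23 11
f 23 9 24
f 23 24 11
f 24 9 10
f 24 10 11
f 26 25 29
f 26 29 27
f 27 29 30
f 27 30 28
f 29 25 31
f 29 31 30
f 30 31 32
f 30 32 28
f 31 25 33
f 31 33 32
f 32 33 34
f 32 34 28
f 33 25 35
f 33 35 34
f 34 35 36
f 34 36 28
f 35 25 37
f 35 37 36
f 36 37 38
f 36 38 28
f 37 25 39
f 37 39 38
f 38 39 40
f 38 40 28
f 39 25 41
f 39 41 40
f 40 41 42
f 40 42 28
f 41 25 43
f 41 43 42
f 42 43 44
f 42 44 28
f 43 25 45
f 43 45 44
f 44 45 46
f 44 46 28
f 45 25 47
f 45 47 46
f 46 47 48
f 46 48 28
f 47 25 49
f 47 49 48
f 48 49 50
f 48 50 28
f 49 25 51
f 49 51 50
f 50 51 52
f 50 52 28
f 51 25 26
f 51 26 52
f 52 26 27
f 52 27 28
f 54 53 57
f 54 57 55
f 55 57 58
f 55 58 56
f 57 53 59
f 57 59 58
f 58 59 60
f 58 60 56
f 59 53 61
f 59 61 60
f 60 61 62
f 60 62 56
f 61 53 63
f 61 63 62
f 62 63 64
f 62 64 56
f 63 53 65
f 63 65 64
f 64 65 66
f 64 66 56
f 65 53 67
f 65 67 66
f 66 67 68
f 66 68 56
f 67 53 69
f 67 69 68
f 68 69 70
f 68 70 56
f 69 53 71
f 69 71 70
f 70 71 72
f 70 72 56
f 71 53 73
f 71 73 72
f 72 73 74
f 72 74 56
f 73 53 75
f 73 75 74
f 74 75 76
f 74 76 56
f 75 53 54
f 75 54 76
f 76 54 55
f 76 55 56
f 78 77 80
f 78 80 79
f 80 77 81
f 80 81 79
f 81 77 82
f 81 82 79
f 82 77 83
f 82 83 79
f 83 77 84
f 83 84 79
f 84 77 85
f 84 85 79
f 85 77 86
f 85 86 79
f 86 77 87
f 86 87 79
f 87 77 88
f 87 88 79
f 88 77 89
f 88 89 79
f 89 77 90
f 89 90 79
f 90 77 91
f 90 91 79
f 91 77 92
f 91 92 79
f 92 77 93
f 92 93 79
f 93 77 94
f 93 94 79
f 94 77 78
f 94 78 79



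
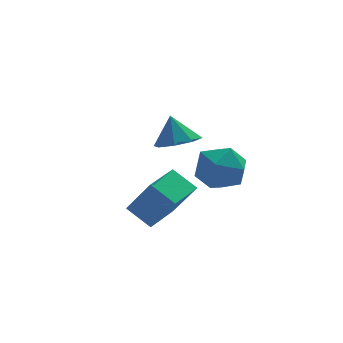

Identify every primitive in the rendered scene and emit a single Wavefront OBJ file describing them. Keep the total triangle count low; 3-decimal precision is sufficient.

v 0.469 0.945 2.125
v 1.337 1.33 2.096
v 0.291 1.435 3.315
v 0.826 1.777 1.836
v 0.106 1.736 1.744
v -0.402 1.232 1.876
v -0.398 0.559 2.153
v 0.113 0.113 2.414
v 0.833 0.154 2.505
v 1.34 0.658 2.373
v 0.401 -1.973 2.396
v 1.261 -1.842 3.092
v 0.819 -3.718 2.208
v 1.679 -3.587 2.904
v 0.635 -3.522 3.29
v 0.377 -2.444 3.406
v 1.703 -3.116 1.894
v 1.445 -2.038 2.01
v 2.066 -2.549 2.782
v 1.406 -2.8 3.645
v 0.674 -2.76 1.655
v 0.014 -3.011 2.518
v -1.772 -3.646 0.506
v -2.487 -2.935 1.175
v -0.664 -2.533 0.509
v -1.379 -1.823 1.178
v -1.061 -4.357 2.022
v -1.776 -3.647 2.691
v 0.047 -3.245 2.025
v -0.668 -2.534 2.694
f 2 1 4
f 2 4 3
f 4 1 5
f 4 5 3
f 5 1 6
f 5 6 3
f 6 1 7
f 6 7 3
f 7 1 8
f 7 8 3
f 8 1 9
f 8 9 3
f 9 1 10
f 9 10 3
f 10 1 2
f 10 2 3
f 11 22 16
f 11 16 12
f 11 12 18
f 11 18 21
f 11 21 22
f 12 16 20
f 16 22 15
f 22 21 13
f 21 18 17
f 18 12 19
f 14 20 15
f 14 15 13
f 14 13 17
f 14 17 19
f 14 19 20
f 15 20 16
f 13 15 22
f 17 13 21
f 19 17 18
f 20 19 12
f 24 26 23
f 27 24 23
f 23 26 25
f 25 27 23
f 24 30 26
f 28 24 27
f 28 30 24
f 26 30 25
f 29 27 25
f 25 30 29
f 29 28 27
f 30 28 29



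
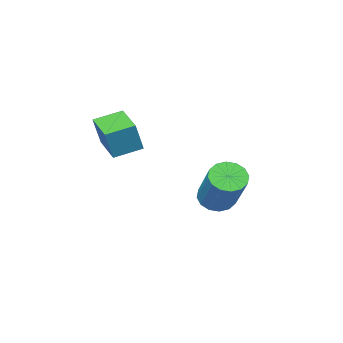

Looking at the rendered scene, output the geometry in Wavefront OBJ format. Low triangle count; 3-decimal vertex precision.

v 3.21 -3.452 2.775
v 3.566 -3.339 3.841
v 3.494 -2.285 2.557
v 3.85 -2.173 3.623
v 4.13 -3.727 2.497
v 4.486 -3.615 3.563
v 4.414 -2.561 2.279
v 4.77 -2.448 3.345
v 0.183 -3.079 -0.589
v 0.608 -3.518 -0.338
v 1.101 -2.201 1.139
v 0.677 -1.761 0.889
v 0.791 -3.336 -0.562
v 1.284 -2.018 0.915
v 0.811 -3.085 -0.793
v 1.304 -1.767 0.684
v 0.663 -2.832 -0.969
v 1.156 -1.515 0.508
v 0.387 -2.646 -1.043
v 0.88 -1.328 0.434
v 0.056 -2.575 -0.995
v 0.549 -1.257 0.482
v -0.241 -2.639 -0.839
v 0.252 -1.322 0.638
v -0.424 -2.822 -0.615
v 0.069 -1.504 0.862
v -0.444 -3.073 -0.384
v 0.049 -1.755 1.093
v -0.296 -3.325 -0.208
v 0.197 -2.008 1.269
v -0.02 -3.512 -0.134
v 0.473 -2.194 1.343
v 0.311 -3.583 -0.182
v 0.804 -2.265 1.295
f 2 4 1
f 5 2 1
f 1 4 3
f 3 5 1
f 2 8 4
f 6 2 5
f 6 8 2
f 4 8 3
f 7 5 3
f 3 8 7
f 7 6 5
f 8 6 7
f 10 9 13
f 10 13 11
f 11 13 14
f 11 14 12
f 13 9 15
f 13 15 14
f 14 15 16
f 14 16 12
f 15 9 17
f 15 17 16
f 16 17 18
f 16 18 12
f 17 9 19
f 17 19 18
f 18 19 20
f 18 20 12
f 19 9 21
f 19 21 20
f 20 21 22
f 20 22 12
f 21 9 23
f 21 23 22
f 22 23 24
f 22 24 12
f 23 9 25
f 23 25 24
f 24 25 26
f 24 26 12
f 25 9 27
f 25 27 26
f 26 27 28
f 26 28 12
f 27 9 29
f 27 29 28
f 28 29 30
f 28 30 12
f 29 9 31
f 29 31 30
f 30 31 32
f 30 32 12
f 31 9 33
f 31 33 32
f 32 33 34
f 32 34 12
f 33 9 10
f 33 10 34
f 34 10 11
f 34 11 12



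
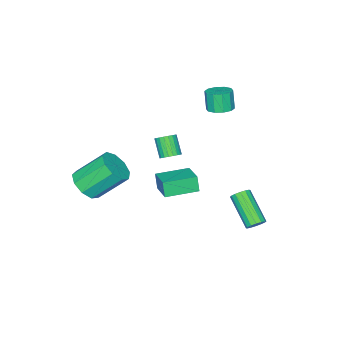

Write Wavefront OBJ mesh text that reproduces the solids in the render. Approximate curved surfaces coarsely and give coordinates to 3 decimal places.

v -1.747 2.935 -4.292
v -1.252 2.794 -4.218
v -1.838 1.344 -3.054
v -2.333 1.485 -3.128
v -1.304 2.972 -4.023
v -1.89 1.522 -2.858
v -1.474 3.14 -3.9
v -2.061 1.69 -2.735
v -1.718 3.253 -3.882
v -2.304 1.803 -2.717
v -1.969 3.281 -3.974
v -2.556 1.831 -2.809
v -2.161 3.216 -4.151
v -2.748 1.766 -2.987
v -2.242 3.076 -4.366
v -2.828 1.626 -3.202
v -2.19 2.898 -4.562
v -2.776 1.448 -3.397
v -2.019 2.73 -4.685
v -2.606 1.28 -3.52
v -1.776 2.617 -4.703
v -2.362 1.167 -3.538
v -1.524 2.589 -4.611
v -2.111 1.139 -3.446
v -1.332 2.654 -4.433
v -1.919 1.204 -3.269
v 2.92 -3.628 -1.848
v 3.273 -4.172 -1.167
v 2.312 -3.096 0.189
v 1.96 -2.552 -0.492
v 3.668 -3.677 -1.28
v 2.707 -2.601 0.076
v 3.713 -3.159 -1.659
v 2.752 -2.084 -0.302
v 3.387 -2.861 -2.126
v 2.427 -1.785 -0.769
v 2.843 -2.921 -2.463
v 1.883 -1.845 -1.107
v 2.335 -3.312 -2.513
v 1.375 -2.236 -1.156
v 2.101 -3.851 -2.251
v 1.14 -2.775 -0.895
v 2.25 -4.285 -1.801
v 1.29 -3.21 -0.445
v 2.713 -4.412 -1.373
v 1.752 -3.336 -0.017
v -0.321 0.118 -1.72
v -0.457 -0.128 -0.887
v 0.438 1.23 -1.267
v 0.301 0.984 -0.433
v 1.059 -0.804 -1.767
v 0.922 -1.05 -0.933
v 1.817 0.308 -1.313
v 1.681 0.062 -0.48
v -2.828 -3.269 -3.177
v -2.372 -3.593 -3.217
v -2.777 -4.274 -2.302
v -3.232 -3.951 -2.263
v -2.303 -3.43 -3.065
v -2.708 -4.112 -2.151
v -2.325 -3.24 -2.933
v -2.729 -3.921 -2.018
v -2.433 -3.055 -2.843
v -2.838 -3.736 -1.928
v -2.61 -2.907 -2.811
v -3.014 -3.588 -1.896
v -2.824 -2.821 -2.842
v -3.229 -3.502 -1.927
v -3.039 -2.813 -2.931
v -3.444 -3.494 -2.016
v -3.218 -2.884 -3.063
v -3.622 -3.565 -2.148
v -3.329 -3.022 -3.214
v -3.733 -3.703 -2.3
v -3.353 -3.202 -3.359
v -3.758 -3.883 -2.445
v -3.287 -3.394 -3.473
v -3.691 -4.075 -2.559
v -3.141 -3.565 -3.536
v -3.545 -4.246 -2.621
v -2.941 -3.684 -3.536
v -3.345 -4.365 -2.622
v -2.722 -3.732 -3.475
v -3.126 -4.413 -2.56
v -2.52 -3.7 -3.362
v -2.925 -4.381 -2.447
v -2.889 -0.231 1.918
v -2.503 -0.786 1.845
v -2.705 -1.064 2.89
v -3.091 -0.509 2.962
v -2.256 -0.472 1.976
v -2.458 -0.75 3.021
v -2.25 -0.067 2.085
v -2.453 -0.344 3.13
v -2.489 0.276 2.13
v -2.692 -0.001 3.175
v -2.88 0.426 2.094
v -3.083 0.148 3.139
v -3.275 0.324 1.99
v -3.477 0.046 3.035
v -3.522 0.01 1.859
v -3.724 -0.268 2.904
v -3.527 -0.396 1.75
v -3.73 -0.673 2.795
v -3.288 -0.739 1.705
v -3.491 -1.016 2.75
v -2.897 -0.888 1.741
v -3.1 -1.166 2.786
f 2 1 5
f 2 5 3
f 3 5 6
f 3 6 4
f 5 1 7
f 5 7 6
f 6 7 8
f 6 8 4
f 7 1 9
f 7 9 8
f 8 9 10
f 8 10 4
f 9 1 11
f 9 11 10
f 10 11 12
f 10 12 4
f 11 1 13
f 11 13 12
f 12 13 14
f 12 14 4
f 13 1 15
f 13 15 14
f 14 15 16
f 14 16 4
f 15 1 17
f 15 17 16
f 16 17 18
f 16 18 4
f 17 1 19
f 17 19 18
f 18 19 20
f 18 20 4
f 19 1 21
f 19 21 20
f 20 21 22
f 20 22 4
f 21 1 23
f 21 23 22
f 22 23 24
f 22 24 4
f 23 1 25
f 23 25 24
f 24 25 26
f 24 26 4
f 25 1 2
f 25 2 26
f 26 2 3
f 26 3 4
f 28 27 31
f 28 31 29
f 29 31 32
f 29 32 30
f 31 27 33
f 31 33 32
f 32 33 34
f 32 34 30
f 33 27 35
f 33 35 34
f 34 35 36
f 34 36 30
f 35 27 37
f 35 37 36
f 36 37 38
f 36 38 30
f 37 27 39
f 37 39 38
f 38 39 40
f 38 40 30
f 39 27 41
f 39 41 40
f 40 41 42
f 40 42 30
f 41 27 43
f 41 43 42
f 42 43 44
f 42 44 30
f 43 27 45
f 43 45 44
f 44 45 46
f 44 46 30
f 45 27 28
f 45 28 46
f 46 28 29
f 46 29 30
f 48 50 47
f 51 48 47
f 47 50 49
f 49 51 47
f 48 54 50
f 52 48 51
f 52 54 48
f 50 54 49
f 53 51 49
f 49 54 53
f 53 52 51
f 54 52 53
f 56 55 59
f 56 59 57
f 57 59 60
f 57 60 58
f 59 55 61
f 59 61 60
f 60 61 62
f 60 62 58
f 61 55 63
f 61 63 62
f 62 63 64
f 62 64 58
f 63 55 65
f 63 65 64
f 64 65 66
f 64 66 58
f 65 55 67
f 65 67 66
f 66 67 68
f 66 68 58
f 67 55 69
f 67 69 68
f 68 69 70
f 68 70 58
f 69 55 71
f 69 71 70
f 70 71 72
f 70 72 58
f 71 55 73
f 71 73 72
f 72 73 74
f 72 74 58
f 73 55 75
f 73 75 74
f 74 75 76
f 74 76 58
f 75 55 77
f 75 77 76
f 76 77 78
f 76 78 58
f 77 55 79
f 77 79 78
f 78 79 80
f 78 80 58
f 79 55 81
f 79 81 80
f 80 81 82
f 80 82 58
f 81 55 83
f 81 83 82
f 82 83 84
f 82 84 58
f 83 55 85
f 83 85 84
f 84 85 86
f 84 86 58
f 85 55 56
f 85 56 86
f 86 56 57
f 86 57 58
f 88 87 91
f 88 91 89
f 89 91 92
f 89 92 90
f 91 87 93
f 91 93 92
f 92 93 94
f 92 94 90
f 93 87 95
f 93 95 94
f 94 95 96
f 94 96 90
f 95 87 97
f 95 97 96
f 96 97 98
f 96 98 90
f 97 87 99
f 97 99 98
f 98 99 100
f 98 100 90
f 99 87 101
f 99 101 100
f 100 101 102
f 100 102 90
f 101 87 103
f 101 103 102
f 102 103 104
f 102 104 90
f 103 87 105
f 103 105 104
f 104 105 106
f 104 106 90
f 105 87 107
f 105 107 106
f 106 107 108
f 106 108 90
f 107 87 88
f 107 88 108
f 108 88 89
f 108 89 90



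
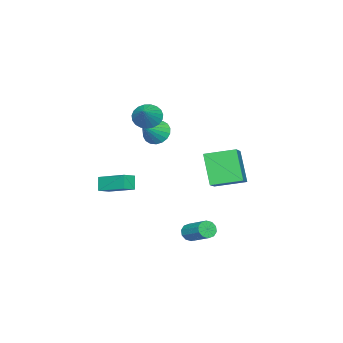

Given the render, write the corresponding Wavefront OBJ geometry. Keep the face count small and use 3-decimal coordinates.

v 1.2 -3.624 -0.641
v 1.497 -1.837 0.053
v 0.479 -3.384 -0.949
v 0.776 -1.597 -0.256
v 1.624 -3.383 -1.444
v 1.921 -1.596 -0.751
v 0.903 -3.143 -1.753
v 1.2 -1.356 -1.059
v 3.697 3.359 -2.014
v 3.929 3.551 -2.486
v 4.475 4.832 -1.699
v 4.243 4.641 -1.226
v 3.607 3.676 -2.467
v 4.153 4.957 -1.679
v 3.319 3.68 -2.274
v 3.865 4.962 -1.487
v 3.176 3.562 -1.982
v 3.722 4.843 -1.195
v 3.232 3.366 -1.702
v 3.778 4.648 -0.915
v 3.465 3.168 -1.541
v 4.011 4.449 -0.754
v 3.787 3.043 -1.561
v 4.333 4.324 -0.773
v 4.075 3.038 -1.753
v 4.621 4.32 -0.966
v 4.218 3.157 -2.045
v 4.764 4.438 -1.258
v 4.162 3.352 -2.325
v 4.708 4.634 -1.538
v -3.232 0.667 0.161
v -1.808 1.145 0.958
v -3.994 2.271 0.559
v -2.571 2.749 1.356
v -2.469 1.491 -1.696
v -1.046 1.969 -0.899
v -3.232 3.095 -1.298
v -1.808 3.573 -0.501
v -3.592 -2.738 1.104
v -3.218 -3.231 0.479
v -2.288 -2.902 2.016
v -3.105 -2.869 0.383
v -3.089 -2.48 0.43
v -3.172 -2.143 0.61
v -3.339 -1.923 0.889
v -3.556 -1.865 1.21
v -3.78 -1.979 1.51
v -3.967 -2.244 1.729
v -4.079 -2.607 1.825
v -4.096 -2.995 1.779
v -4.012 -3.333 1.598
v -3.846 -3.552 1.32
v -3.629 -3.61 0.999
v -3.405 -3.496 0.699
v -1.807 -2.298 3.084
v -1.358 -2.056 2.379
v -0.653 -1.902 3.956
v -1.53 -1.75 2.468
v -1.75 -1.539 2.663
v -1.98 -1.46 2.931
v -2.18 -1.525 3.225
v -2.315 -1.724 3.495
v -2.363 -2.022 3.694
v -2.314 -2.369 3.787
v -2.178 -2.703 3.759
v -1.978 -2.967 3.614
v -1.748 -3.115 3.378
v -1.528 -3.123 3.09
v -1.357 -2.987 2.802
v -1.263 -2.733 2.562
v -1.264 -2.404 2.413
f 2 4 1
f 5 2 1
f 1 4 3
f 3 5 1
f 2 8 4
f 6 2 5
f 6 8 2
f 4 8 3
f 7 5 3
f 3 8 7
f 7 6 5
f 8 6 7
f 10 9 13
f 10 13 11
f 11 13 14
f 11 14 12
f 13 9 15
f 13 15 14
f 14 15 16
f 14 16 12
f 15 9 17
f 15 17 16
f 16 17 18
f 16 18 12
f 17 9 19
f 17 19 18
f 18 19 20
f 18 20 12
f 19 9 21
f 19 21 20
f 20 21 22
f 20 22 12
f 21 9 23
f 21 23 22
f 22 23 24
f 22 24 12
f 23 9 25
f 23 25 24
f 24 25 26
f 24 26 12
f 25 9 27
f 25 27 26
f 26 27 28
f 26 28 12
f 27 9 29
f 27 29 28
f 28 29 30
f 28 30 12
f 29 9 10
f 29 10 30
f 30 10 11
f 30 11 12
f 32 34 31
f 35 32 31
f 31 34 33
f 33 35 31
f 32 38 34
f 36 32 35
f 36 38 32
f 34 38 33
f 37 35 33
f 33 38 37
f 37 36 35
f 38 36 37
f 40 39 42
f 40 42 41
f 42 39 43
f 42 43 41
f 43 39 44
f 43 44 41
f 44 39 45
f 44 45 41
f 45 39 46
f 45 46 41
f 46 39 47
f 46 47 41
f 47 39 48
f 47 48 41
f 48 39 49
f 48 49 41
f 49 39 50
f 49 50 41
f 50 39 51
f 50 51 41
f 51 39 52
f 51 52 41
f 52 39 53
f 52 53 41
f 53 39 54
f 53 54 41
f 54 39 40
f 54 40 41
f 56 55 58
f 56 58 57
f 58 55 59
f 58 59 57
f 59 55 60
f 59 60 57
f 60 55 61
f 60 61 57
f 61 55 62
f 61 62 57
f 62 55 63
f 62 63 57
f 63 55 64
f 63 64 57
f 64 55 65
f 64 65 57
f 65 55 66
f 65 66 57
f 66 55 67
f 66 67 57
f 67 55 68
f 67 68 57
f 68 55 69
f 68 69 57
f 69 55 70
f 69 70 57
f 70 55 71
f 70 71 57
f 71 55 56
f 71 56 57



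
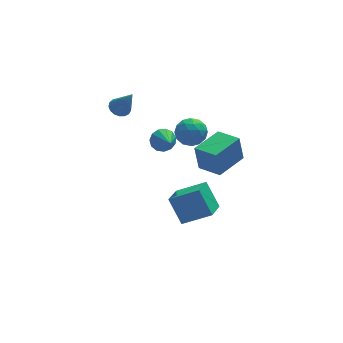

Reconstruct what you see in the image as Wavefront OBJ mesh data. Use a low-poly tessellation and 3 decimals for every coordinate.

v -0.254 -0.832 3.358
v 0.122 -1.139 2.786
v -0.146 -2.048 4.082
v 0.412 -0.963 3.038
v 0.49 -0.745 3.392
v 0.333 -0.555 3.735
v -0.011 -0.453 3.958
v -0.432 -0.471 3.991
v -0.797 -0.603 3.822
v -0.989 -0.808 3.507
v -0.947 -1.021 3.144
v -0.686 -1.173 2.849
v -0.287 -1.217 2.715
v 2.369 3.412 1.206
v 3.089 2.76 0.974
v 1.371 2.68 0.166
v 2.091 2.028 -0.066
v 1.667 2.003 0.838
v 2.283 2.456 1.481
v 2.177 2.984 -0.341
v 2.793 3.437 0.302
v 2.97 2.495 0.018
v 2.655 1.889 0.747
v 1.805 3.551 0.393
v 1.49 2.945 1.122
v 2.816 3.15 1.181
v 1.644 2.29 -0.041
v 1.394 2.275 0.49
v 1.818 1.892 0.354
v 2.343 2.971 1.479
v 2.766 2.588 1.343
v 1.93 2.143 1.263
v 1.694 2.852 -0.203
v 2.117 2.469 -0.339
v 2.642 3.548 0.786
v 3.066 3.165 0.65
v 2.53 3.297 -0.123
v 3.17 2.611 0.483
v 2.584 2.181 -0.128
v 2.634 2.743 -0.29
v 2.996 3.009 0.088
v 2.985 2.255 0.912
v 2.398 1.825 0.3
v 2.149 1.81 0.832
v 2.511 2.076 1.209
v 2.915 2.1 0.35
v 2.062 3.615 0.84
v 1.475 3.185 0.228
v 1.949 3.364 -0.069
v 2.311 3.63 0.308
v 1.876 3.259 1.268
v 1.29 2.829 0.657
v 1.464 2.431 1.052
v 1.826 2.697 1.43
v 1.545 3.34 0.79
v 0.681 -1.26 -3.859
v 0.171 -0.29 -2.405
v 1.456 0.082 -4.482
v 0.946 1.051 -3.028
v 2.294 -1.771 -2.952
v 1.784 -0.802 -1.498
v 3.069 -0.43 -3.575
v 2.559 0.54 -2.121
v 1.245 -2.755 2.321
v 1.035 -2.594 3.888
v 2.863 -1.584 2.417
v 2.653 -1.423 3.985
v 2.087 -3.937 2.555
v 1.877 -3.776 4.123
v 3.705 -2.766 2.652
v 3.495 -2.605 4.219
v -1.715 3.304 3.072
v -1.077 3.451 2.933
v -1.165 2.496 4.748
v -1.182 3.709 3.092
v -1.409 3.874 3.247
v -1.707 3.909 3.361
v -2.006 3.805 3.409
v -2.239 3.586 3.381
v -2.352 3.303 3.281
v -2.319 3.02 3.134
v -2.148 2.802 2.972
v -1.877 2.7 2.834
v -1.57 2.735 2.75
v -1.296 2.901 2.74
v -1.118 3.16 2.806
f 2 1 4
f 2 4 3
f 4 1 5
f 4 5 3
f 5 1 6
f 5 6 3
f 6 1 7
f 6 7 3
f 7 1 8
f 7 8 3
f 8 1 9
f 8 9 3
f 9 1 10
f 9 10 3
f 10 1 11
f 10 11 3
f 11 1 12
f 11 12 3
f 12 1 13
f 12 13 3
f 13 1 2
f 13 2 3
f 14 51 30
f 51 25 54
f 30 54 19
f 51 54 30
f 14 30 26
f 30 19 31
f 26 31 15
f 30 31 26
f 14 26 35
f 26 15 36
f 35 36 21
f 26 36 35
f 14 35 47
f 35 21 50
f 47 50 24
f 35 50 47
f 14 47 51
f 47 24 55
f 51 55 25
f 47 55 51
f 15 31 42
f 31 19 45
f 42 45 23
f 31 45 42
f 19 54 32
f 54 25 53
f 32 53 18
f 54 53 32
f 25 55 52
f 55 24 48
f 52 48 16
f 55 48 52
f 24 50 49
f 50 21 37
f 49 37 20
f 50 37 49
f 21 36 41
f 36 15 38
f 41 38 22
f 36 38 41
f 17 43 29
f 43 23 44
f 29 44 18
f 43 44 29
f 17 29 27
f 29 18 28
f 27 28 16
f 29 28 27
f 17 27 34
f 27 16 33
f 34 33 20
f 27 33 34
f 17 34 39
f 34 20 40
f 39 40 22
f 34 40 39
f 17 39 43
f 39 22 46
f 43 46 23
f 39 46 43
f 18 44 32
f 44 23 45
f 32 45 19
f 44 45 32
f 16 28 52
f 28 18 53
f 52 53 25
f 28 53 52
f 20 33 49
f 33 16 48
f 49 48 24
f 33 48 49
f 22 40 41
f 40 20 37
f 41 37 21
f 40 37 41
f 23 46 42
f 46 22 38
f 42 38 15
f 46 38 42
f 57 59 56
f 60 57 56
f 56 59 58
f 58 60 56
f 57 63 59
f 61 57 60
f 61 63 57
f 59 63 58
f 62 60 58
f 58 63 62
f 62 61 60
f 63 61 62
f 65 67 64
f 68 65 64
f 64 67 66
f 66 68 64
f 65 71 67
f 69 65 68
f 69 71 65
f 67 71 66
f 70 68 66
f 66 71 70
f 70 69 68
f 71 69 70
f 73 72 75
f 73 75 74
f 75 72 76
f 75 76 74
f 76 72 77
f 76 77 74
f 77 72 78
f 77 78 74
f 78 72 79
f 78 79 74
f 79 72 80
f 79 80 74
f 80 72 81
f 80 81 74
f 81 72 82
f 81 82 74
f 82 72 83
f 82 83 74
f 83 72 84
f 83 84 74
f 84 72 85
f 84 85 74
f 85 72 86
f 85 86 74
f 86 72 73
f 86 73 74



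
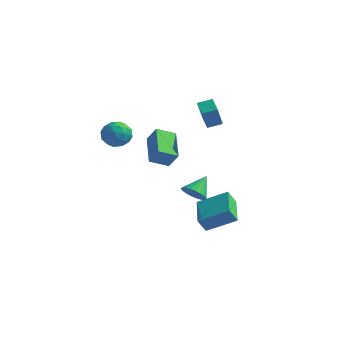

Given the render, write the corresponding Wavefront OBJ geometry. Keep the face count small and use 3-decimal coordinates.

v 2.145 2.01 -4.628
v 1.84 1.604 -3.732
v 0.927 3.776 -4.242
v 0.622 3.37 -3.346
v 3.718 2.89 -3.694
v 3.413 2.484 -2.798
v 2.5 4.656 -3.308
v 2.195 4.25 -2.412
v 2.474 0.23 -0.701
v 3.183 0.435 -1.034
v 2.566 1.41 0.221
v 2.981 0.594 -1.217
v 2.701 0.698 -1.322
v 2.387 0.73 -1.332
v 2.086 0.686 -1.246
v 1.844 0.573 -1.077
v 1.698 0.408 -0.851
v 1.67 0.216 -0.602
v 1.764 0.025 -0.368
v 1.967 -0.134 -0.184
v 2.246 -0.237 -0.08
v 2.561 -0.27 -0.07
v 2.862 -0.226 -0.156
v 3.104 -0.113 -0.325
v 3.25 0.052 -0.551
v 3.278 0.245 -0.8
v -0.597 0.298 0.966
v -1.845 1.887 1.786
v 0.172 1.168 0.451
v -1.076 2.757 1.271
v 0.056 0.303 1.949
v -1.192 1.892 2.769
v 0.825 1.173 1.434
v -0.423 2.762 2.254
v -2.28 0.018 2.167
v -1.477 -0.341 2.569
v -3.123 -0.519 3.371
v -2.32 -0.878 3.773
v -2.449 0.079 3.722
v -1.927 0.411 2.978
v -2.673 -1.271 2.962
v -2.151 -0.939 2.218
v -1.72 -1.138 3.061
v -1.581 -0.304 3.53
v -3.019 -0.556 2.41
v -2.88 0.278 2.879
v -1.804 -0.114 2.262
v -2.796 -0.746 3.678
v -2.871 -0.183 3.647
v -2.399 -0.394 3.884
v -2.069 0.328 2.502
v -1.597 0.117 2.739
v -2.168 0.364 3.416
v -3.003 -0.977 3.201
v -2.531 -1.188 3.438
v -2.201 -0.466 2.056
v -1.729 -0.677 2.293
v -2.432 -1.224 2.524
v -1.475 -0.794 2.788
v -1.971 -1.11 3.495
v -2.178 -1.341 3.019
v -1.871 -1.145 2.582
v -1.394 -0.304 3.064
v -1.89 -0.619 3.771
v -1.965 -0.056 3.741
v -1.658 0.139 3.304
v -1.536 -0.772 3.353
v -2.71 -0.241 2.169
v -3.206 -0.556 2.876
v -2.942 -0.999 2.636
v -2.635 -0.804 2.199
v -2.629 0.25 2.445
v -3.125 -0.066 3.152
v -2.729 0.285 3.358
v -2.422 0.481 2.921
v -3.064 -0.088 2.587
v 0.393 4.26 3.195
v 0.516 3.513 4.661
v 1.045 4.871 3.451
v 1.168 4.125 4.917
v 1.152 3.615 2.803
v 1.275 2.869 4.269
v 1.804 4.227 3.059
v 1.927 3.48 4.525
f 2 4 1
f 5 2 1
f 1 4 3
f 3 5 1
f 2 8 4
f 6 2 5
f 6 8 2
f 4 8 3
f 7 5 3
f 3 8 7
f 7 6 5
f 8 6 7
f 10 9 12
f 10 12 11
f 12 9 13
f 12 13 11
f 13 9 14
f 13 14 11
f 14 9 15
f 14 15 11
f 15 9 16
f 15 16 11
f 16 9 17
f 16 17 11
f 17 9 18
f 17 18 11
f 18 9 19
f 18 19 11
f 19 9 20
f 19 20 11
f 20 9 21
f 20 21 11
f 21 9 22
f 21 22 11
f 22 9 23
f 22 23 11
f 23 9 24
f 23 24 11
f 24 9 25
f 24 25 11
f 25 9 26
f 25 26 11
f 26 9 10
f 26 10 11
f 28 30 27
f 31 28 27
f 27 30 29
f 29 31 27
f 28 34 30
f 32 28 31
f 32 34 28
f 30 34 29
f 33 31 29
f 29 34 33
f 33 32 31
f 34 32 33
f 35 72 51
f 72 46 75
f 51 75 40
f 72 75 51
f 35 51 47
f 51 40 52
f 47 52 36
f 51 52 47
f 35 47 56
f 47 36 57
f 56 57 42
f 47 57 56
f 35 56 68
f 56 42 71
f 68 71 45
f 56 71 68
f 35 68 72
f 68 45 76
f 72 76 46
f 68 76 72
f 36 52 63
f 52 40 66
f 63 66 44
f 52 66 63
f 40 75 53
f 75 46 74
f 53 74 39
f 75 74 53
f 46 76 73
f 76 45 69
f 73 69 37
f 76 69 73
f 45 71 70
f 71 42 58
f 70 58 41
f 71 58 70
f 42 57 62
f 57 36 59
f 62 59 43
f 57 59 62
f 38 64 50
f 64 44 65
f 50 65 39
f 64 65 50
f 38 50 48
f 50 39 49
f 48 49 37
f 50 49 48
f 38 48 55
f 48 37 54
f 55 54 41
f 48 54 55
f 38 55 60
f 55 41 61
f 60 61 43
f 55 61 60
f 38 60 64
f 60 43 67
f 64 67 44
f 60 67 64
f 39 65 53
f 65 44 66
f 53 66 40
f 65 66 53
f 37 49 73
f 49 39 74
f 73 74 46
f 49 74 73
f 41 54 70
f 54 37 69
f 70 69 45
f 54 69 70
f 43 61 62
f 61 41 58
f 62 58 42
f 61 58 62
f 44 67 63
f 67 43 59
f 63 59 36
f 67 59 63
f 78 80 77
f 81 78 77
f 77 80 79
f 79 81 77
f 78 84 80
f 82 78 81
f 82 84 78
f 80 84 79
f 83 81 79
f 79 84 83
f 83 82 81
f 84 82 83



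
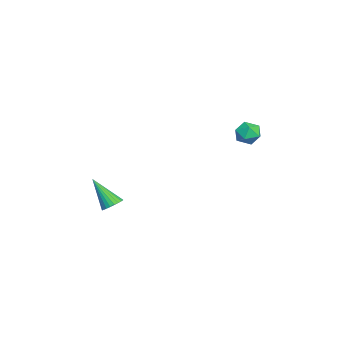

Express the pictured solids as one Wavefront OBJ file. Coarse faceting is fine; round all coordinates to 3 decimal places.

v 0.77 3.75 3.988
v 1.219 4.065 4.299
v 1.481 3.155 3.561
v 1.93 3.47 3.872
v 1.529 3.099 4.188
v 1.09 3.466 4.451
v 1.61 3.754 3.409
v 1.171 4.121 3.672
v 1.739 4.067 3.941
v 1.689 3.662 4.422
v 1.011 3.558 3.438
v 0.961 3.153 3.919
v 2.384 -1.857 0.183
v 2.865 -1.913 0.342
v 1.876 -2.703 1.417
v 2.813 -1.746 0.436
v 2.695 -1.595 0.491
v 2.53 -1.484 0.499
v 2.343 -1.43 0.459
v 2.161 -1.441 0.377
v 2.014 -1.515 0.266
v 1.923 -1.641 0.142
v 1.902 -1.8 0.024
v 1.955 -1.968 -0.069
v 2.072 -2.119 -0.125
v 2.237 -2.229 -0.133
v 2.425 -2.284 -0.093
v 2.606 -2.273 -0.011
v 2.753 -2.199 0.1
v 2.844 -2.072 0.224
f 1 12 6
f 1 6 2
f 1 2 8
f 1 8 11
f 1 11 12
f 2 6 10
f 6 12 5
f 12 11 3
f 11 8 7
f 8 2 9
f 4 10 5
f 4 5 3
f 4 3 7
f 4 7 9
f 4 9 10
f 5 10 6
f 3 5 12
f 7 3 11
f 9 7 8
f 10 9 2
f 14 13 16
f 14 16 15
f 16 13 17
f 16 17 15
f 17 13 18
f 17 18 15
f 18 13 19
f 18 19 15
f 19 13 20
f 19 20 15
f 20 13 21
f 20 21 15
f 21 13 22
f 21 22 15
f 22 13 23
f 22 23 15
f 23 13 24
f 23 24 15
f 24 13 25
f 24 25 15
f 25 13 26
f 25 26 15
f 26 13 27
f 26 27 15
f 27 13 28
f 27 28 15
f 28 13 29
f 28 29 15
f 29 13 30
f 29 30 15
f 30 13 14
f 30 14 15



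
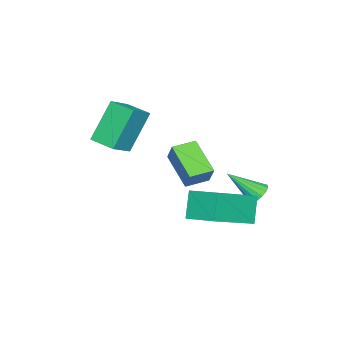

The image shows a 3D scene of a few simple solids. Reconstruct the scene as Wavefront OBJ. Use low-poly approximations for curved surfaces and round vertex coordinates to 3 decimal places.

v -1.493 1.718 -2.5
v -2.109 1.512 -1.503
v -1.259 2.934 -2.104
v -1.875 2.728 -1.107
v 0.255 1.072 -1.553
v -0.361 0.866 -0.556
v 0.489 2.288 -1.157
v -0.127 2.082 -0.16
v -0.967 -2.74 0.514
v -1.885 -2.443 2.057
v -0.774 -1.711 0.431
v -1.693 -1.414 1.974
v -0.047 -2.866 1.086
v -0.966 -2.569 2.629
v 0.145 -1.837 1.003
v -0.773 -1.54 2.546
v 0.859 2.282 1.076
v 0.19 1.238 1.846
v 1.174 2.63 1.82
v 0.506 1.585 2.591
v 1.574 1.775 1.009
v 0.906 0.73 1.78
v 1.89 2.122 1.754
v 1.221 1.078 2.524
v -3.3 2.066 -1.999
v -2.835 2.277 -2.009
v -2.82 1.054 -1.001
v -2.95 2.397 -1.83
v -3.145 2.443 -1.691
v -3.376 2.401 -1.622
v -3.589 2.283 -1.639
v -3.736 2.116 -1.739
v -3.782 1.937 -1.898
v -3.719 1.787 -2.081
v -3.559 1.702 -2.244
v -3.34 1.7 -2.351
v -3.111 1.782 -2.378
v -2.926 1.929 -2.318
v -2.826 2.107 -2.184
f 2 4 1
f 5 2 1
f 1 4 3
f 3 5 1
f 2 8 4
f 6 2 5
f 6 8 2
f 4 8 3
f 7 5 3
f 3 8 7
f 7 6 5
f 8 6 7
f 10 12 9
f 13 10 9
f 9 12 11
f 11 13 9
f 10 16 12
f 14 10 13
f 14 16 10
f 12 16 11
f 15 13 11
f 11 16 15
f 15 14 13
f 16 14 15
f 18 20 17
f 21 18 17
f 17 20 19
f 19 21 17
f 18 24 20
f 22 18 21
f 22 24 18
f 20 24 19
f 23 21 19
f 19 24 23
f 23 22 21
f 24 22 23
f 26 25 28
f 26 28 27
f 28 25 29
f 28 29 27
f 29 25 30
f 29 30 27
f 30 25 31
f 30 31 27
f 31 25 32
f 31 32 27
f 32 25 33
f 32 33 27
f 33 25 34
f 33 34 27
f 34 25 35
f 34 35 27
f 35 25 36
f 35 36 27
f 36 25 37
f 36 37 27
f 37 25 38
f 37 38 27
f 38 25 39
f 38 39 27
f 39 25 26
f 39 26 27



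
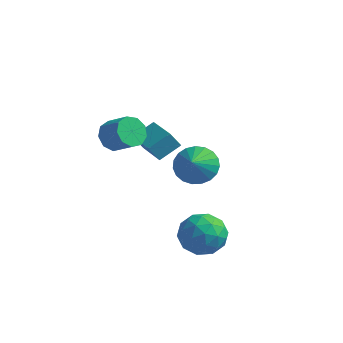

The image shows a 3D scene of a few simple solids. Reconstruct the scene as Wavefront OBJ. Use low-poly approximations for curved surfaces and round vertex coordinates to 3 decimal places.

v -1.798 -1.94 2.299
v -1.496 -2.429 1.728
v -0.461 -2.588 2.41
v -0.762 -2.1 2.981
v -1.349 -1.905 1.626
v -0.313 -2.064 2.308
v -1.411 -1.397 1.839
v -0.376 -1.556 2.521
v -1.654 -1.144 2.267
v -0.619 -1.303 2.95
v -1.965 -1.263 2.711
v -0.93 -1.422 3.393
v -2.197 -1.699 2.961
v -1.162 -1.858 3.643
v -2.242 -2.248 2.902
v -1.207 -2.408 3.584
v -2.079 -2.653 2.56
v -1.044 -2.812 3.243
v -1.785 -2.725 2.097
v -0.75 -2.884 2.779
v -1.253 0.859 -0.564
v -1.622 0.545 0.218
v -2.758 1.932 -0.845
v -3.128 1.618 -0.063
v -0.712 1.782 0.063
v -1.082 1.468 0.845
v -2.218 2.855 -0.218
v -2.587 2.541 0.564
v 1.9 -1.059 -1.93
v 2.882 -0.814 -2.445
v 2.098 -2.826 -2.395
v 3.08 -2.581 -2.91
v 3.002 -2.522 -1.779
v 2.88 -1.43 -1.491
v 2.1 -2.21 -3.349
v 1.978 -1.118 -3.061
v 3.005 -1.525 -3.322
v 3.563 -1.718 -2.352
v 1.417 -1.922 -2.488
v 1.975 -2.115 -1.518
v 2.374 -0.782 -2.147
v 2.606 -2.858 -2.693
v 2.561 -2.824 -2.028
v 3.138 -2.68 -2.331
v 2.373 -1.144 -1.586
v 2.95 -1 -1.889
v 3.02 -2.004 -1.497
v 2.03 -2.64 -2.951
v 2.607 -2.496 -3.254
v 1.842 -0.96 -2.509
v 2.419 -0.816 -2.812
v 1.96 -1.636 -3.343
v 3.023 -1.055 -2.965
v 3.14 -2.094 -3.238
v 2.564 -1.876 -3.496
v 2.492 -1.234 -3.327
v 3.351 -1.169 -2.395
v 3.467 -2.207 -2.668
v 3.422 -2.173 -2.003
v 3.35 -1.531 -1.834
v 3.424 -1.587 -2.91
v 1.513 -1.433 -2.172
v 1.629 -2.471 -2.445
v 1.63 -2.109 -3.006
v 1.558 -1.467 -2.837
v 1.84 -1.546 -1.602
v 1.957 -2.585 -1.875
v 2.488 -2.406 -1.513
v 2.416 -1.764 -1.344
v 1.556 -2.053 -1.93
v 2.532 -2.461 2.219
v 3.261 -1.929 2.574
v 2.768 -3.239 2.901
v 2.953 -1.817 2.809
v 2.572 -1.816 2.942
v 2.184 -1.927 2.95
v 1.857 -2.13 2.832
v 1.646 -2.391 2.608
v 1.588 -2.664 2.317
v 1.693 -2.902 2.009
v 1.944 -3.063 1.737
v 2.296 -3.121 1.549
v 2.689 -3.065 1.476
v 3.054 -2.904 1.533
v 3.33 -2.667 1.708
v 3.467 -2.394 1.971
v 3.443 -2.133 2.277
f 2 1 5
f 2 5 3
f 3 5 6
f 3 6 4
f 5 1 7
f 5 7 6
f 6 7 8
f 6 8 4
f 7 1 9
f 7 9 8
f 8 9 10
f 8 10 4
f 9 1 11
f 9 11 10
f 10 11 12
f 10 12 4
f 11 1 13
f 11 13 12
f 12 13 14
f 12 14 4
f 13 1 15
f 13 15 14
f 14 15 16
f 14 16 4
f 15 1 17
f 15 17 16
f 16 17 18
f 16 18 4
f 17 1 19
f 17 19 18
f 18 19 20
f 18 20 4
f 19 1 2
f 19 2 20
f 20 2 3
f 20 3 4
f 22 24 21
f 25 22 21
f 21 24 23
f 23 25 21
f 22 28 24
f 26 22 25
f 26 28 22
f 24 28 23
f 27 25 23
f 23 28 27
f 27 26 25
f 28 26 27
f 29 66 45
f 66 40 69
f 45 69 34
f 66 69 45
f 29 45 41
f 45 34 46
f 41 46 30
f 45 46 41
f 29 41 50
f 41 30 51
f 50 51 36
f 41 51 50
f 29 50 62
f 50 36 65
f 62 65 39
f 50 65 62
f 29 62 66
f 62 39 70
f 66 70 40
f 62 70 66
f 30 46 57
f 46 34 60
f 57 60 38
f 46 60 57
f 34 69 47
f 69 40 68
f 47 68 33
f 69 68 47
f 40 70 67
f 70 39 63
f 67 63 31
f 70 63 67
f 39 65 64
f 65 36 52
f 64 52 35
f 65 52 64
f 36 51 56
f 51 30 53
f 56 53 37
f 51 53 56
f 32 58 44
f 58 38 59
f 44 59 33
f 58 59 44
f 32 44 42
f 44 33 43
f 42 43 31
f 44 43 42
f 32 42 49
f 42 31 48
f 49 48 35
f 42 48 49
f 32 49 54
f 49 35 55
f 54 55 37
f 49 55 54
f 32 54 58
f 54 37 61
f 58 61 38
f 54 61 58
f 33 59 47
f 59 38 60
f 47 60 34
f 59 60 47
f 31 43 67
f 43 33 68
f 67 68 40
f 43 68 67
f 35 48 64
f 48 31 63
f 64 63 39
f 48 63 64
f 37 55 56
f 55 35 52
f 56 52 36
f 55 52 56
f 38 61 57
f 61 37 53
f 57 53 30
f 61 53 57
f 72 71 74
f 72 74 73
f 74 71 75
f 74 75 73
f 75 71 76
f 75 76 73
f 76 71 77
f 76 77 73
f 77 71 78
f 77 78 73
f 78 71 79
f 78 79 73
f 79 71 80
f 79 80 73
f 80 71 81
f 80 81 73
f 81 71 82
f 81 82 73
f 82 71 83
f 82 83 73
f 83 71 84
f 83 84 73
f 84 71 85
f 84 85 73
f 85 71 86
f 85 86 73
f 86 71 87
f 86 87 73
f 87 71 72
f 87 72 73

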